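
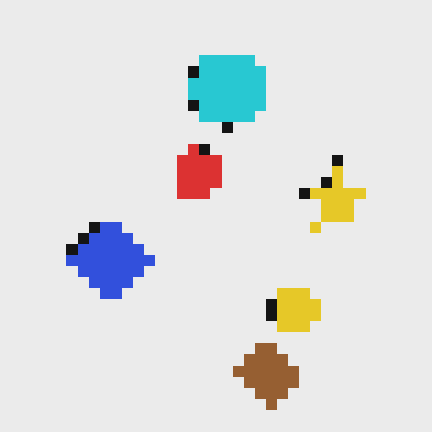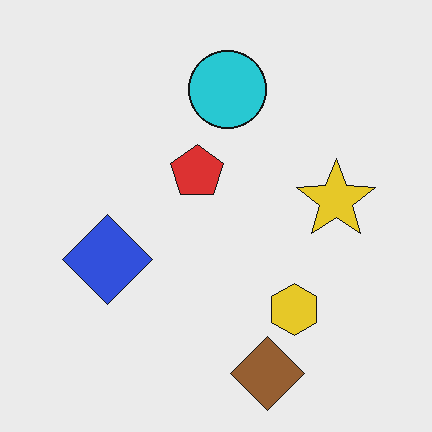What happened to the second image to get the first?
Heavily pixelated into large blocks.

Shapes are reduced to large square blocks; fine edges and outlines are lost — a downscale-then-upscale (mosaic) effect.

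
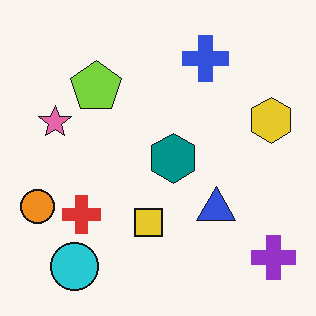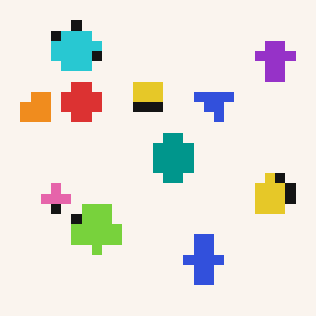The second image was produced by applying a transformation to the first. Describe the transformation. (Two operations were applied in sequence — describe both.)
It was heavily pixelated into large blocks, then flipped vertically (top ↔ bottom).

Shapes are reduced to large square blocks; fine edges and outlines are lost — a downscale-then-upscale (mosaic) effect. The cyan circle is in the bottom-left of the first image and the top-left of the second — shapes on opposite sides of the horizontal midline have swapped in a mirror flip.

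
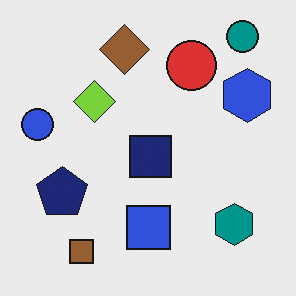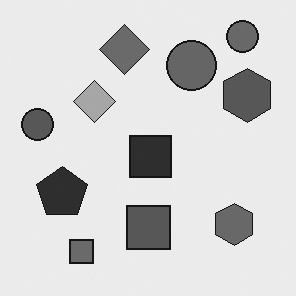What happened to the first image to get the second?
Converted to grayscale.

All color is removed — every shape is now a shade of grey.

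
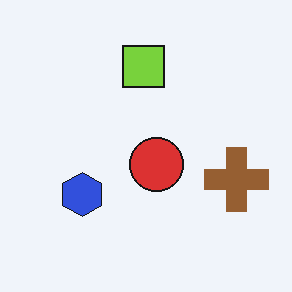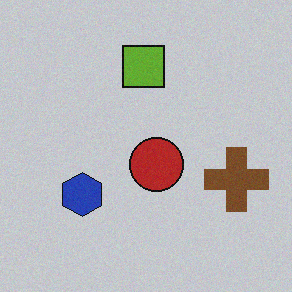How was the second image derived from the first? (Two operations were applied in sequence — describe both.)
The transformation is: slightly darkened, then degraded with a light layer of grain.

Every pixel — background and shapes alike — is uniformly darkened. Random speckle covers the whole image, including the flat background.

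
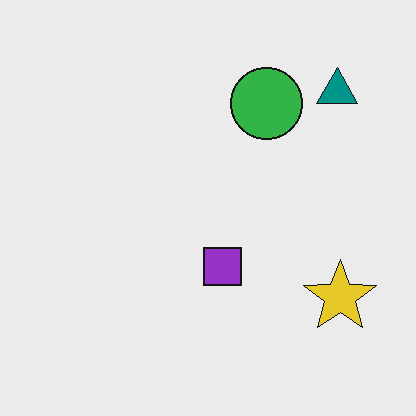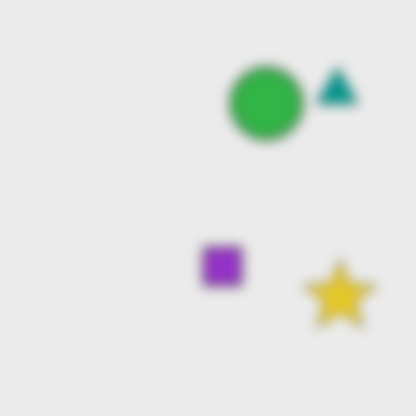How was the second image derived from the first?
The image was heavily blurred.

Shape edges and outlines are uniformly softened across the whole image.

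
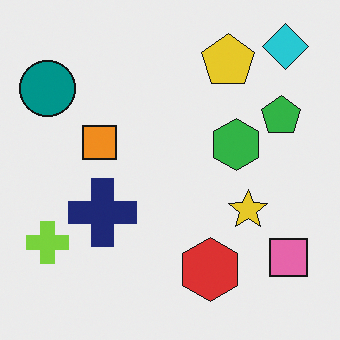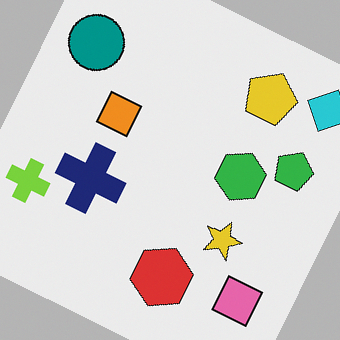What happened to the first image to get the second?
It was rotated clockwise by a clearly visible amount.

Every shape is tilted by the same angle and the image corners show triangular fill wedges — a whole-image rotation by a non-right angle.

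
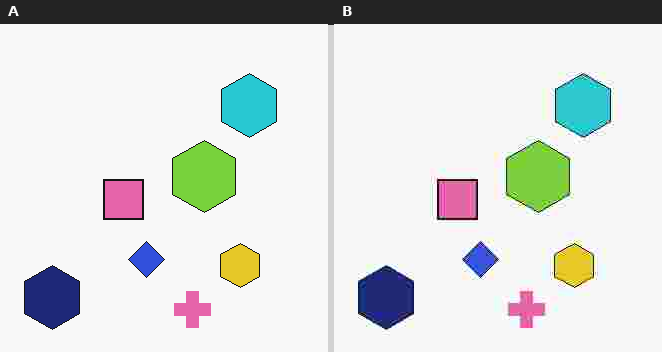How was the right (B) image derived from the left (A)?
It was heavily JPEG-compressed with obvious blocking artifacts.

Blocky 8×8 compression artifacts appear around shape edges and the flat background shows ringing — characteristic JPEG degradation.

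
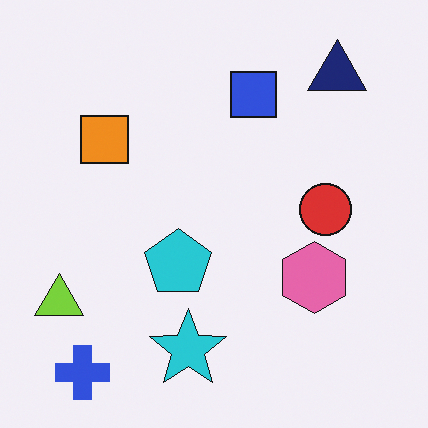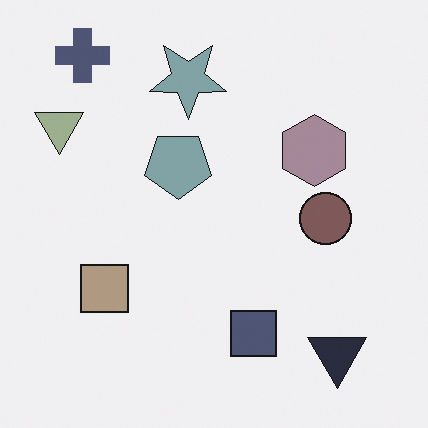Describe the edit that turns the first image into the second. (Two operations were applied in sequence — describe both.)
The transformation is: heavily desaturated, then flipped vertically (top ↔ bottom).

All colors are more muted and greyish — a global saturation change. The blue cross is in the bottom-left of the first image and the top-left of the second — shapes on opposite sides of the horizontal midline have swapped in a mirror flip.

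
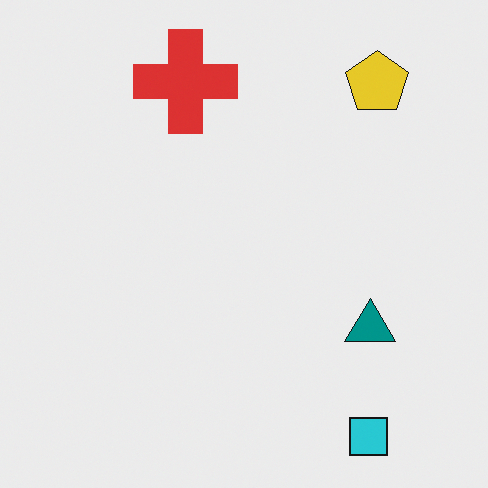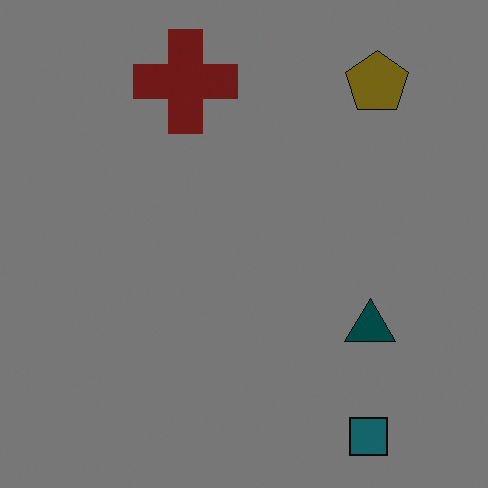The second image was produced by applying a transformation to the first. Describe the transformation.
The transformation is: substantially darkened.

Every pixel — background and shapes alike — is uniformly darkened.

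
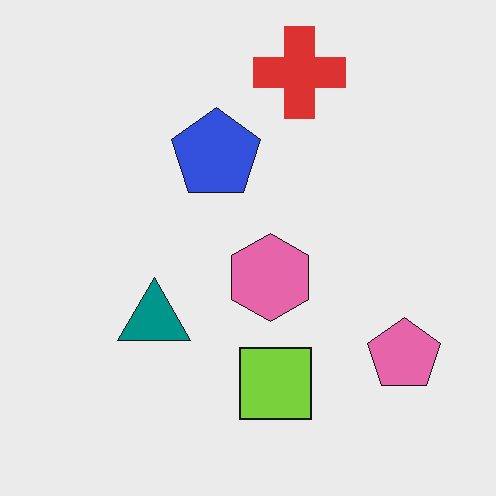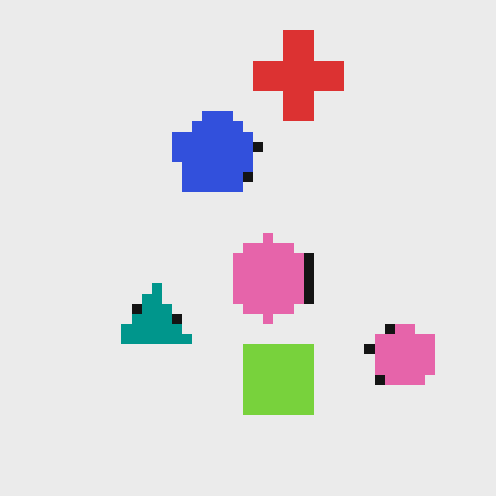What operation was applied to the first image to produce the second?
This is the original image heavily pixelated into large blocks.

Shapes are reduced to large square blocks; fine edges and outlines are lost — a downscale-then-upscale (mosaic) effect.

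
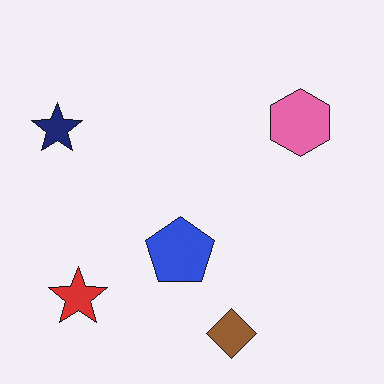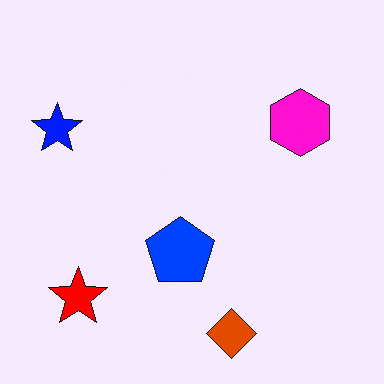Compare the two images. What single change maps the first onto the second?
Made much more vivid (saturation change).

All colors are more vivid — a global saturation change.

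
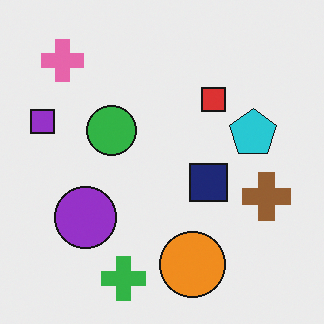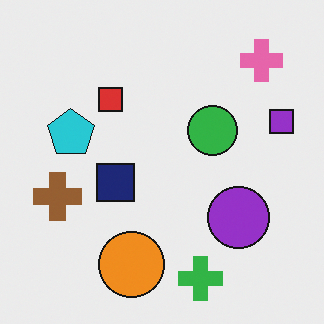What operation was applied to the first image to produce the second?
The image was flipped horizontally (left ↔ right).

The purple square is in the left of the first image and the right of the second — shapes on opposite sides of the vertical midline have swapped in a mirror flip.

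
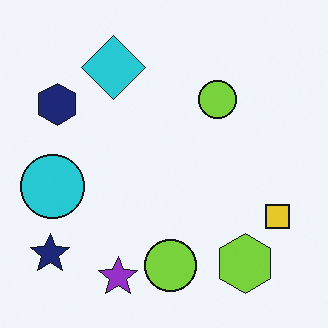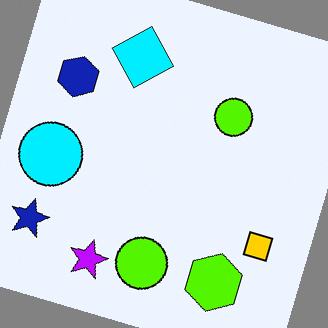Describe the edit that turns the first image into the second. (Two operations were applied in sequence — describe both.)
The transformation is: heavily oversaturated, then rotated clockwise by a clearly visible amount.

All colors are more vivid — a global saturation change. Every shape is tilted by the same angle and the image corners show triangular fill wedges — a whole-image rotation by a non-right angle.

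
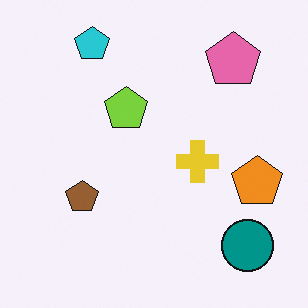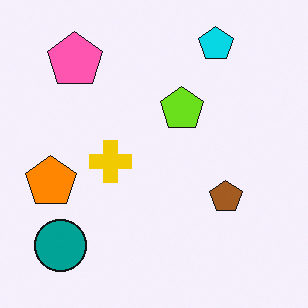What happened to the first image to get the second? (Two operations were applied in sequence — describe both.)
Flipped horizontally (left ↔ right), then slightly oversaturated.

The orange pentagon is in the right of the first image and the left of the second — shapes on opposite sides of the vertical midline have swapped in a mirror flip. All colors are more vivid — a global saturation change.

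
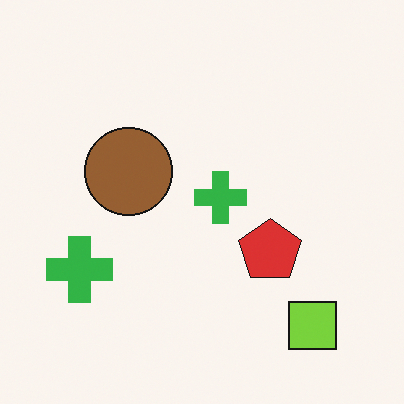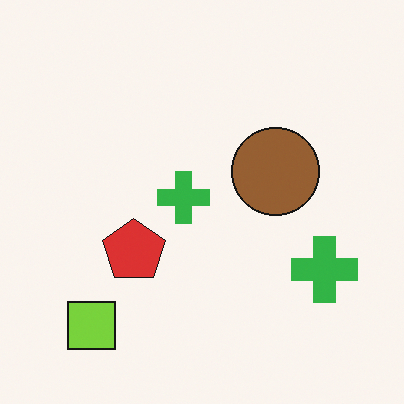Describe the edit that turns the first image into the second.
The second image is the first flipped horizontally (left ↔ right).

The lime square is in the bottom-right of the first image and the bottom-left of the second — shapes on opposite sides of the vertical midline have swapped in a mirror flip.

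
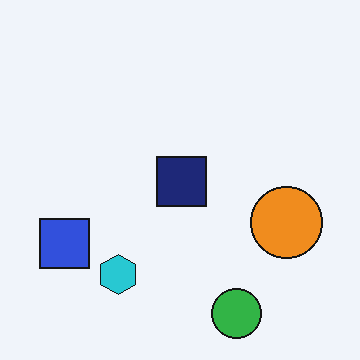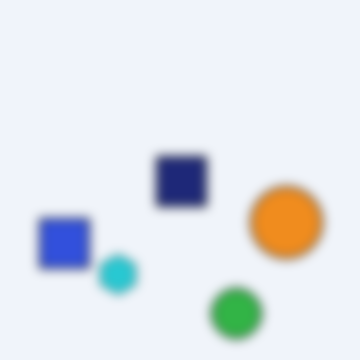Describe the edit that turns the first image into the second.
The image was strongly gaussian-blurred.

Shape edges and outlines are uniformly softened across the whole image.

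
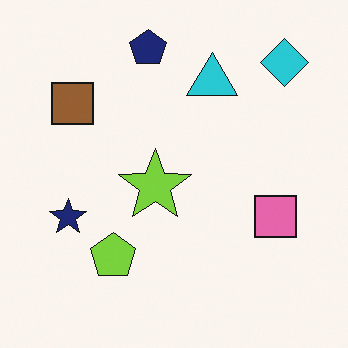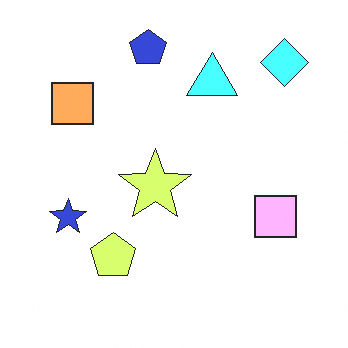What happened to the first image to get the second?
The transformation is: brightened a lot.

Every pixel — background and shapes alike — is uniformly brightened.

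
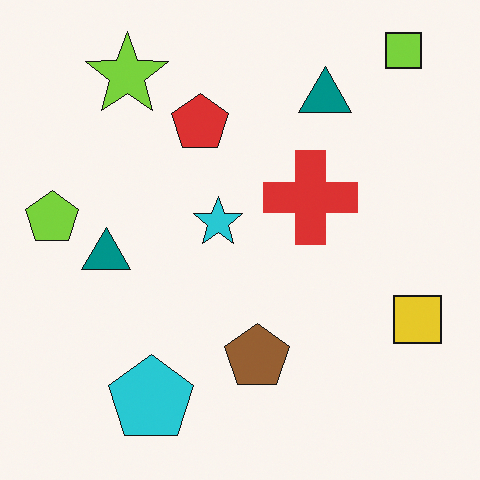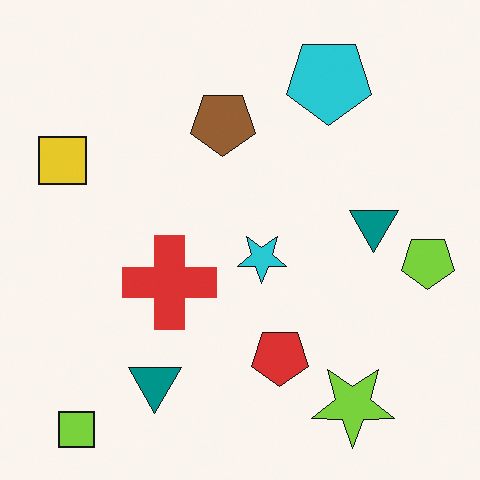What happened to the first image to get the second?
The image was rotated 180°.

The lime square sits in the top-right of the first image and the bottom-left of the second — consistent with a whole-image 180° rotation.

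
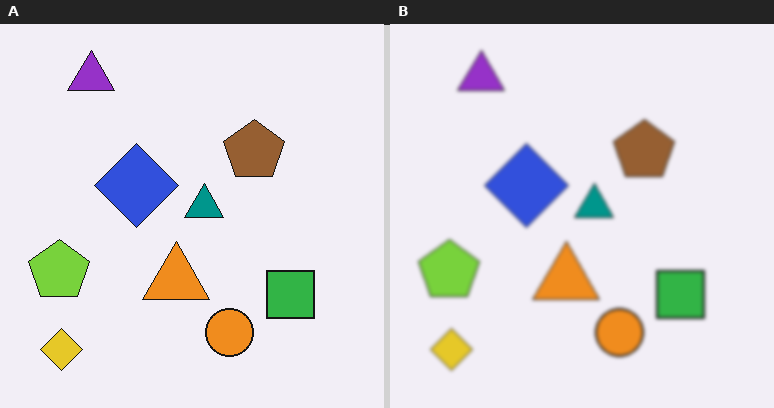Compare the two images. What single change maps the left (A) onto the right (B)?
This is the original image lightly blurred.

Shape edges and outlines are uniformly softened across the whole image.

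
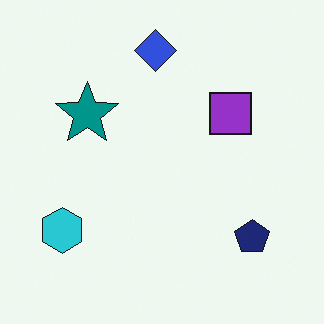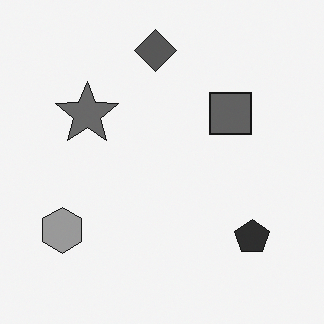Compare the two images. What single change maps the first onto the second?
This is the original image converted to grayscale.

All color is removed — every shape is now a shade of grey.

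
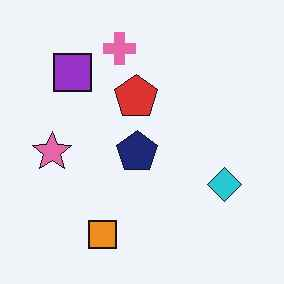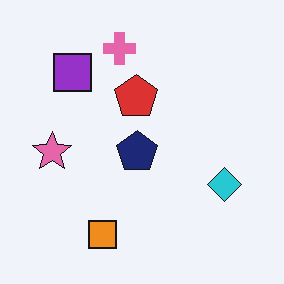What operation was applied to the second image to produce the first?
The transformation is: given moderate JPEG compression.

Blocky 8×8 compression artifacts appear around shape edges and the flat background shows ringing — characteristic JPEG degradation.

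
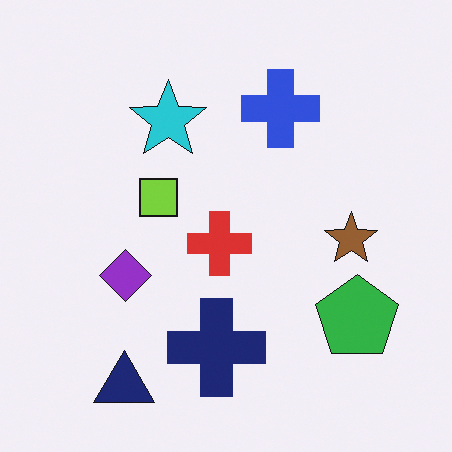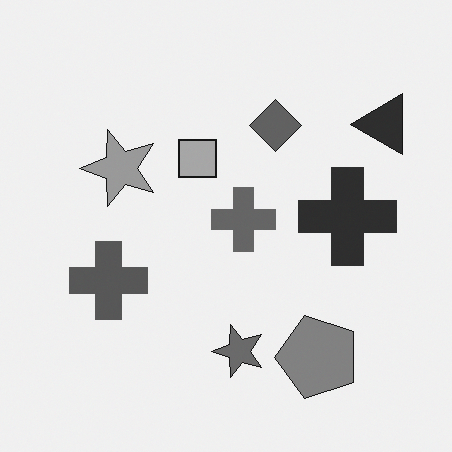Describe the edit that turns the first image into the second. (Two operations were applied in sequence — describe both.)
It was converted to grayscale, then transposed (reflected across the top-left ↔ bottom-right diagonal).

All color is removed — every shape is now a shade of grey. Shapes have swapped their row and column positions — what was in the top-right is now in the bottom-left — a diagonal reflection.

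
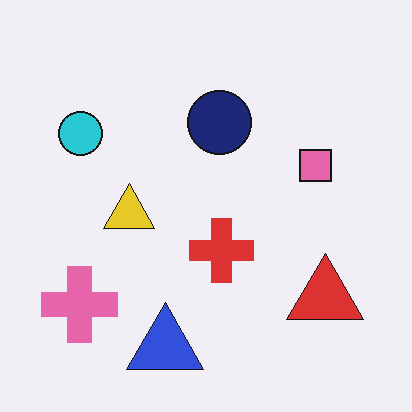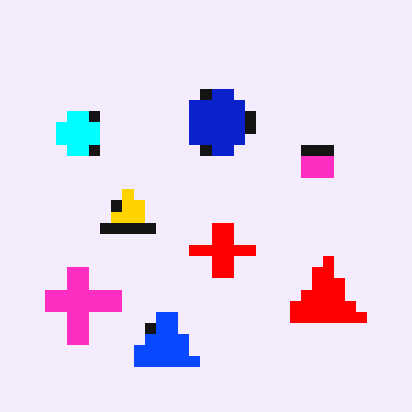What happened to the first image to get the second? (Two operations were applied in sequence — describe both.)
Coarsely pixelated, then heavily oversaturated.

Shapes are reduced to large square blocks; fine edges and outlines are lost — a downscale-then-upscale (mosaic) effect. All colors are more vivid — a global saturation change.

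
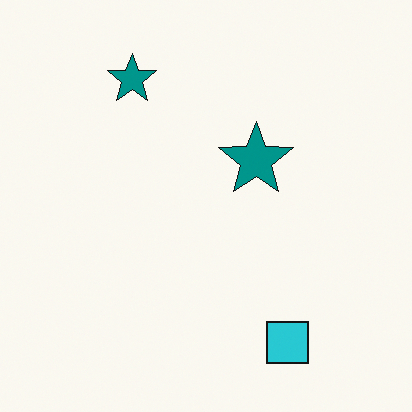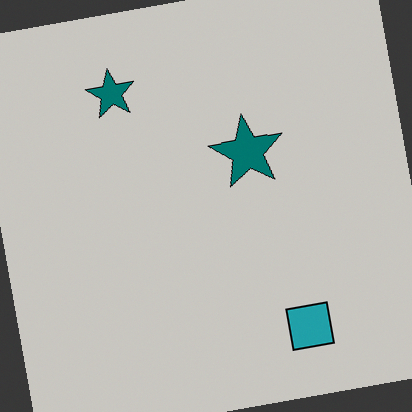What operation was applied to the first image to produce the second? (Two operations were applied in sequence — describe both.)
The transformation is: rotated counter-clockwise by a slight angle, then slightly darkened.

Every shape is tilted by the same angle and the image corners show triangular fill wedges — a whole-image rotation by a non-right angle. Every pixel — background and shapes alike — is uniformly darkened.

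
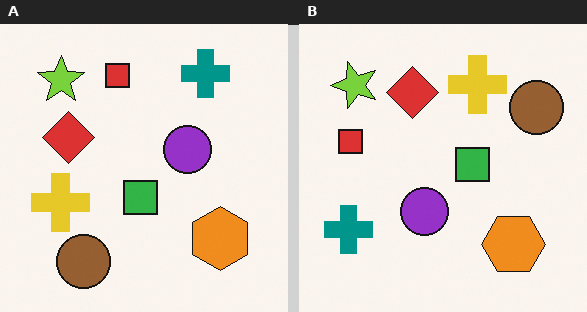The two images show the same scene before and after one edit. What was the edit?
It was transposed (reflected across the top-left ↔ bottom-right diagonal).

Shapes have swapped their row and column positions — what was in the top-right is now in the bottom-left — a diagonal reflection.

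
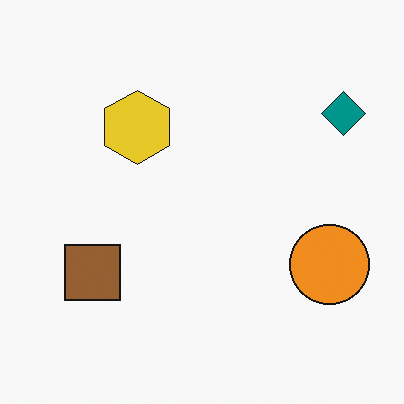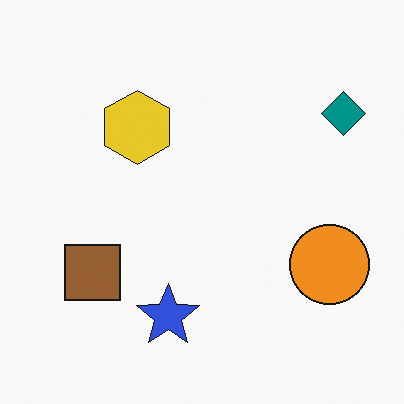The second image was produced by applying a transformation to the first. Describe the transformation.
The image was overlaid with an additional blue star.

A blue star appears in the second image that is absent from the first.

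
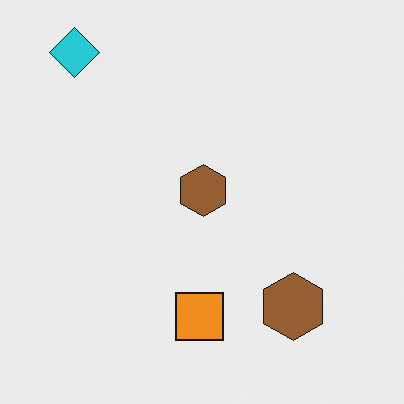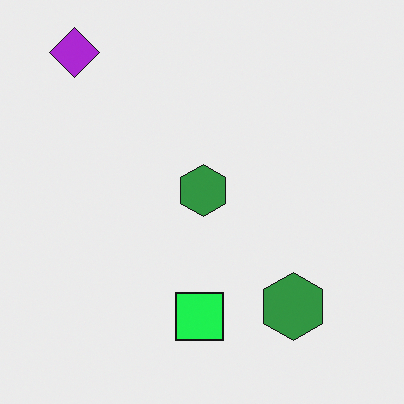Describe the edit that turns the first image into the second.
The image was hue-shifted noticeably.

Every shape's color has rotated by the same amount around the hue wheel — a uniform hue shift.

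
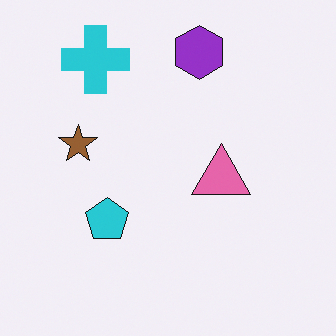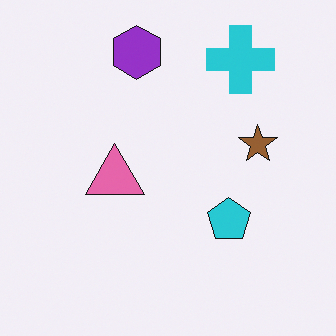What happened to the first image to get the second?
The transformation is: flipped horizontally (left ↔ right).

The brown star is in the left of the first image and the right of the second — shapes on opposite sides of the vertical midline have swapped in a mirror flip.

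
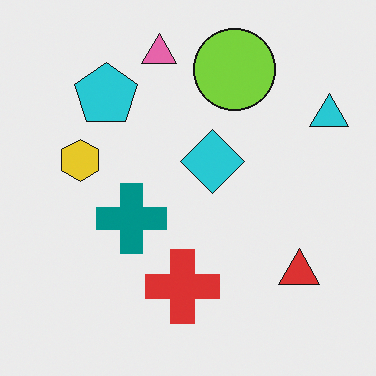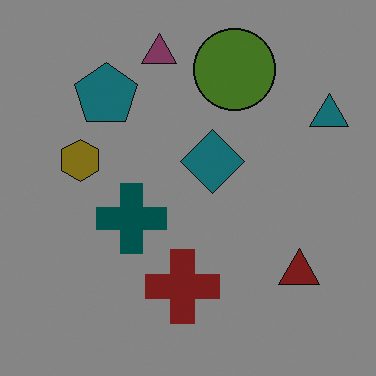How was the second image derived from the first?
This is the original image darkened a lot.

Every pixel — background and shapes alike — is uniformly darkened.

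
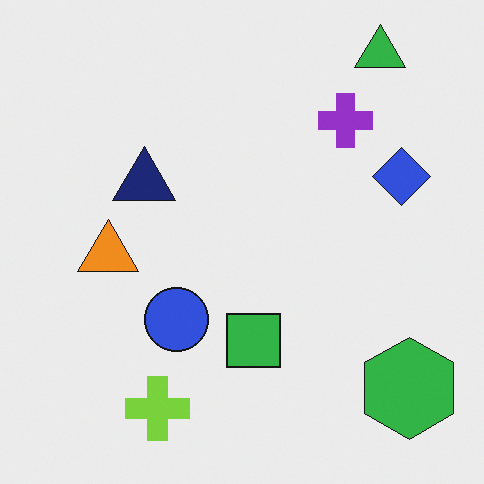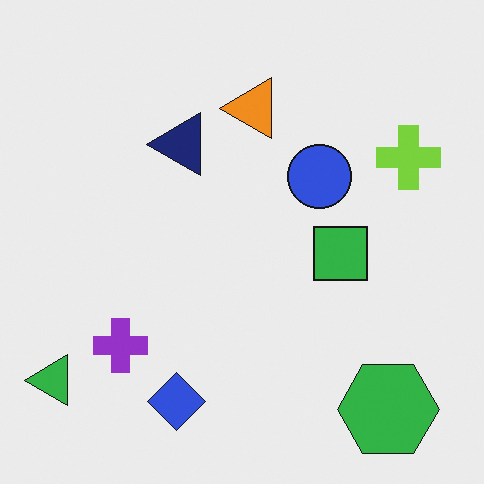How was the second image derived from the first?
This is the original image transposed (reflected across the top-left ↔ bottom-right diagonal).

Shapes have swapped their row and column positions — what was in the top-right is now in the bottom-left — a diagonal reflection.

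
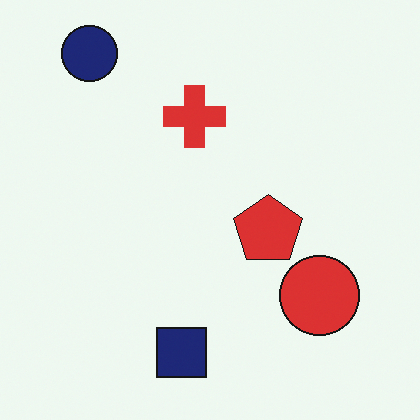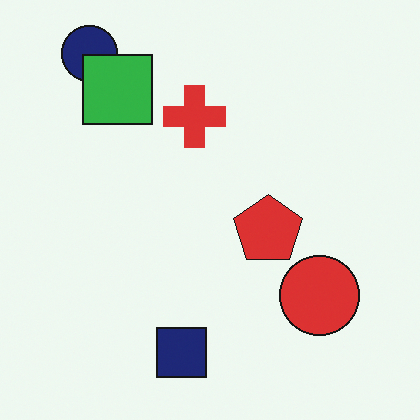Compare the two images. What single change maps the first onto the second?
The second image is the first overlaid with an additional green square.

A green square appears in the second image that is absent from the first.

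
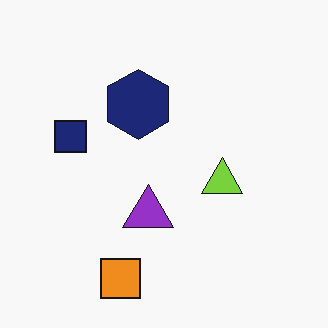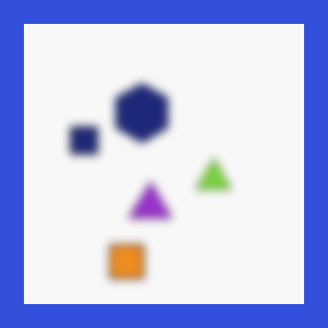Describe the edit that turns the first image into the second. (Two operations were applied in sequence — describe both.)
The transformation is: heavily blurred, then framed with a blue border.

Shape edges and outlines are uniformly softened across the whole image. A solid blue frame runs around the edge of the second image, with the content slightly shrunk inside it.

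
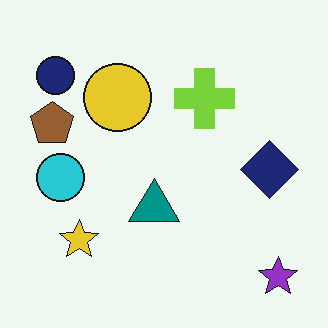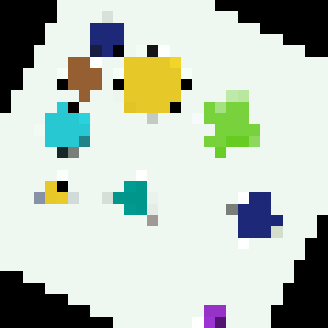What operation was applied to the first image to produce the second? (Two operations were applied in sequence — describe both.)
The image was rotated clockwise by a moderate amount, then heavily pixelated into large blocks.

Every shape is tilted by the same angle and the image corners show triangular fill wedges — a whole-image rotation by a non-right angle. Shapes are reduced to large square blocks; fine edges and outlines are lost — a downscale-then-upscale (mosaic) effect.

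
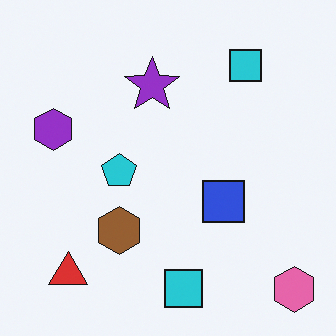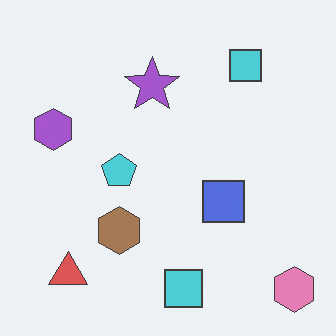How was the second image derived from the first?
The second image is the first given slightly reduced contrast.

Tones are pushed toward mid-grey across the whole image — a global contrast change.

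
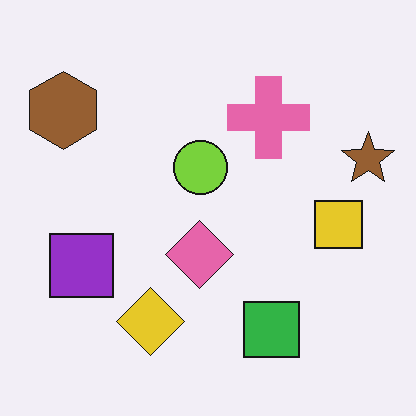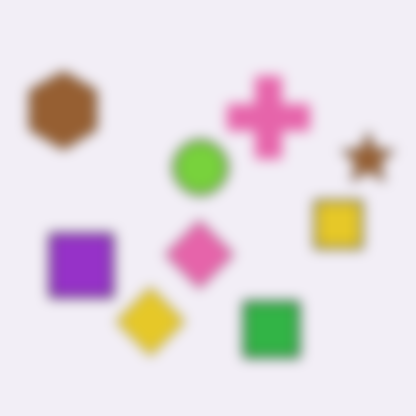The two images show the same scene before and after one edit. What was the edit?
The second image is the first heavily blurred.

Shape edges and outlines are uniformly softened across the whole image.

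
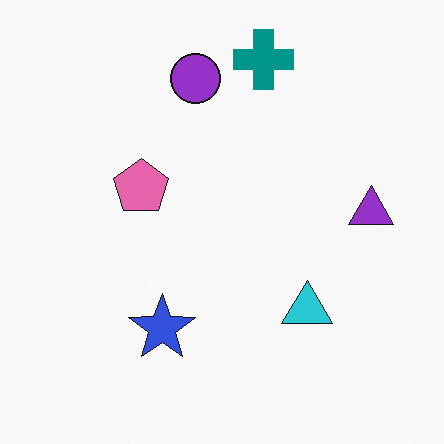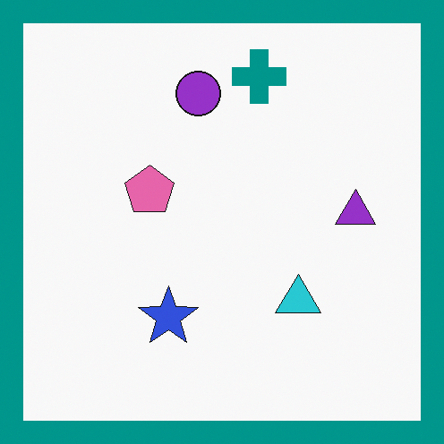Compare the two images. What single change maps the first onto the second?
It was framed with a teal border.

A solid teal frame runs around the edge of the second image, with the content slightly shrunk inside it.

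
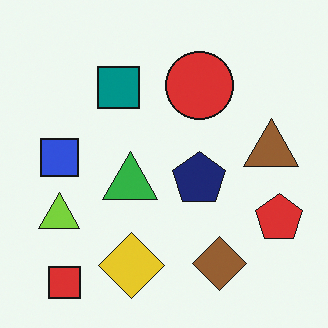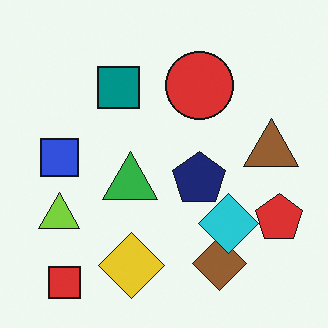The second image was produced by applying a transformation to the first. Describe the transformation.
The transformation is: overlaid with an additional cyan diamond.

A cyan diamond appears in the second image that is absent from the first.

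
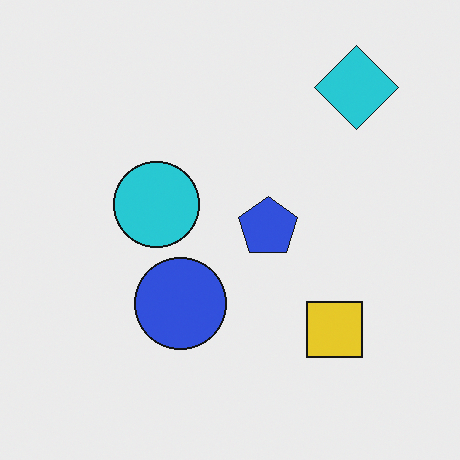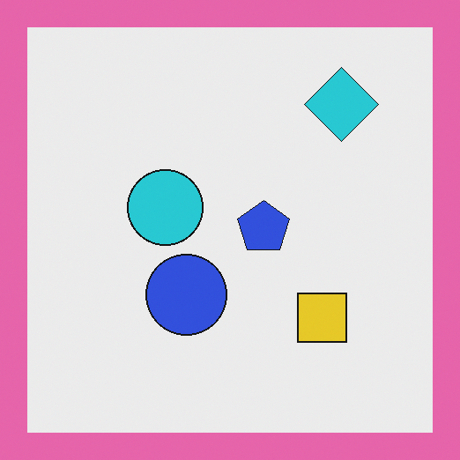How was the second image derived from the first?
The second image is the first framed with a pink border.

A solid pink frame runs around the edge of the second image, with the content slightly shrunk inside it.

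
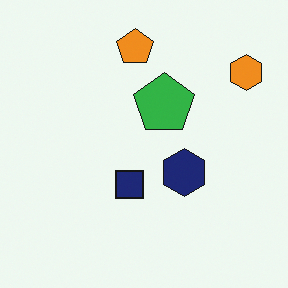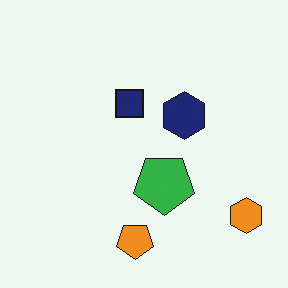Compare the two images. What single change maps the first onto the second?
The image was flipped vertically (top ↔ bottom).

The orange pentagon is in the top of the first image and the bottom of the second — shapes on opposite sides of the horizontal midline have swapped in a mirror flip.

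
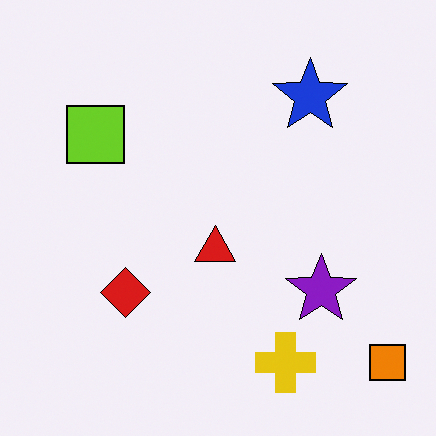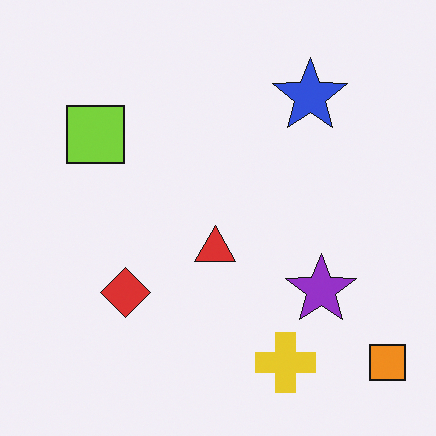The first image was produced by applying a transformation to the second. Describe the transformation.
The image was given slightly increased contrast.

Tones are pushed away from mid-grey across the whole image — a global contrast change.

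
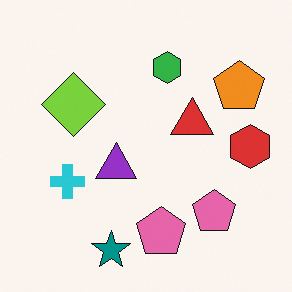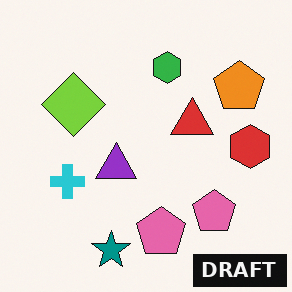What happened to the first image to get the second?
The image was watermarked with the text "DRAFT" in the lower-right corner.

A dark label reading "DRAFT" appears in the lower-right corner.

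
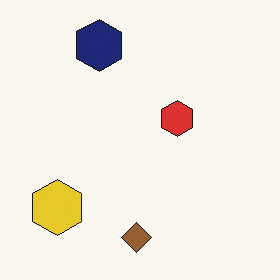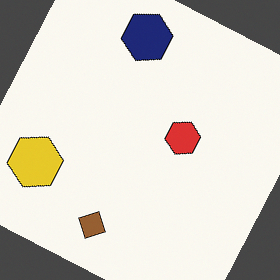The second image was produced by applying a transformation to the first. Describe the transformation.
The second image is the first rotated clockwise by a clearly visible amount.

Every shape is tilted by the same angle and the image corners show triangular fill wedges — a whole-image rotation by a non-right angle.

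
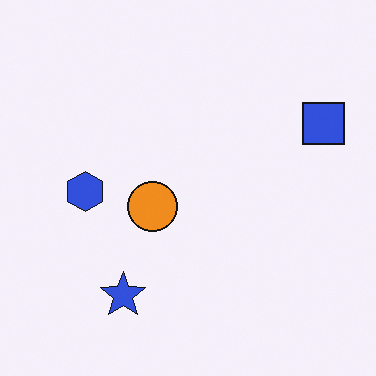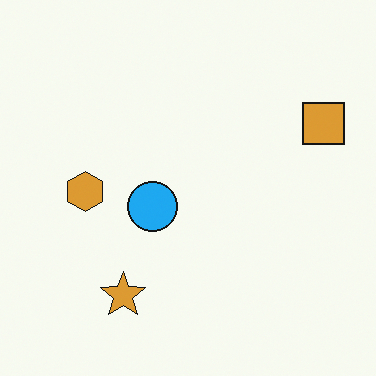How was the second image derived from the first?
It was hue-shifted by a large amount.

Every shape's color has rotated by the same amount around the hue wheel — a uniform hue shift.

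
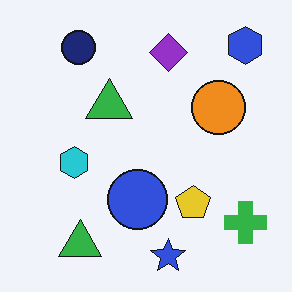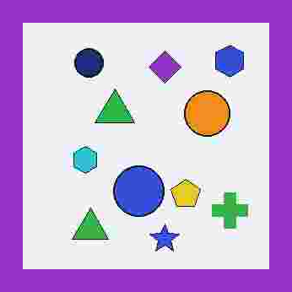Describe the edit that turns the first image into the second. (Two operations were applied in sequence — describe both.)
This is the original image degraded with heavy JPEG compression, then framed with a purple border.

Blocky 8×8 compression artifacts appear around shape edges and the flat background shows ringing — characteristic JPEG degradation. A solid purple frame runs around the edge of the second image, with the content slightly shrunk inside it.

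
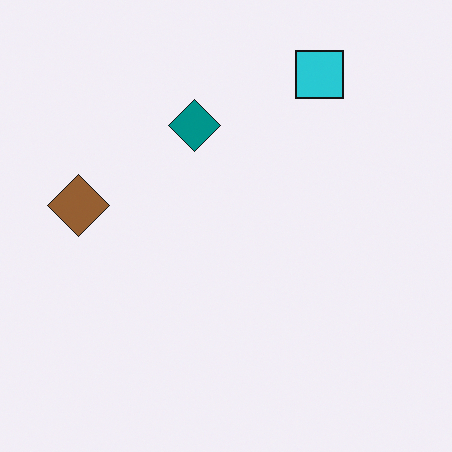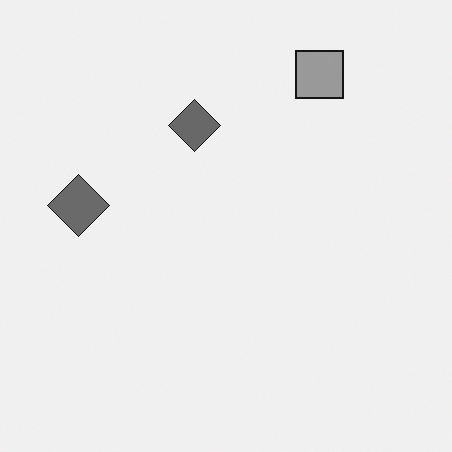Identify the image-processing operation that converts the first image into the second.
The image was converted to grayscale.

All color is removed — every shape is now a shade of grey.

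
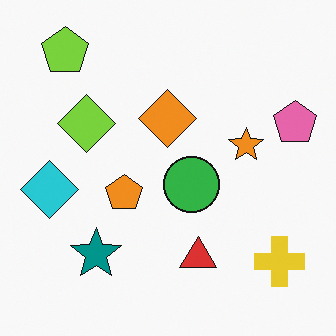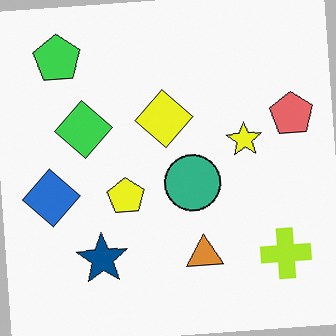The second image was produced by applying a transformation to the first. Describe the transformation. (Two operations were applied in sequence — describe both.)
It was rotated counter-clockwise by a small amount, then hue-shifted by a small amount.

Every shape is tilted by the same angle and the image corners show triangular fill wedges — a whole-image rotation by a non-right angle. Every shape's color has rotated by the same amount around the hue wheel — a uniform hue shift.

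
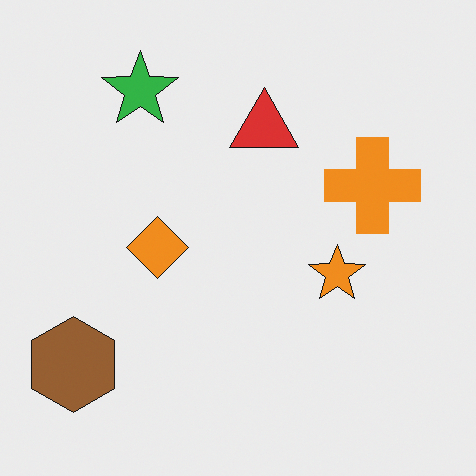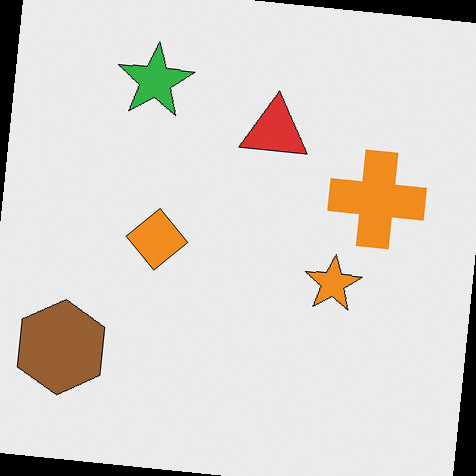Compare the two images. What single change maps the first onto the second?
The second image is the first rotated clockwise by a slight angle.

Every shape is tilted by the same angle and the image corners show triangular fill wedges — a whole-image rotation by a non-right angle.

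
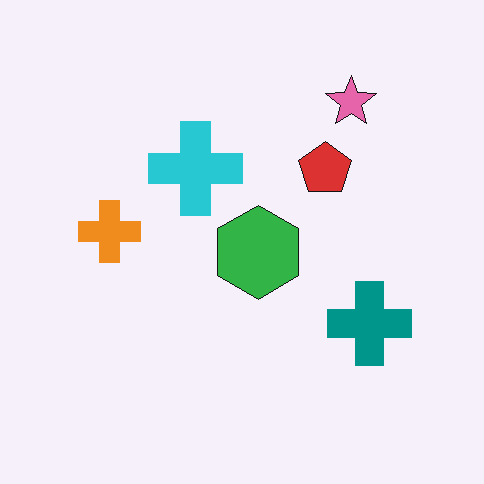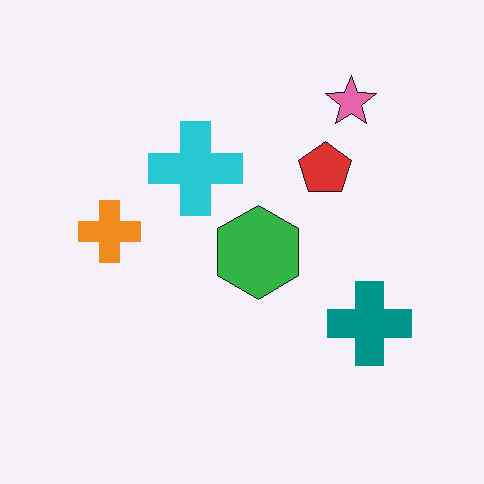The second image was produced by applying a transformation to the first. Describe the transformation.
The transformation is: JPEG-compressed with visible artifacts.

Blocky 8×8 compression artifacts appear around shape edges and the flat background shows ringing — characteristic JPEG degradation.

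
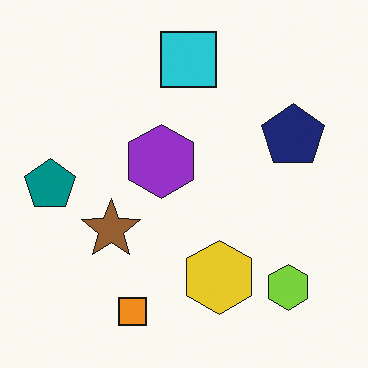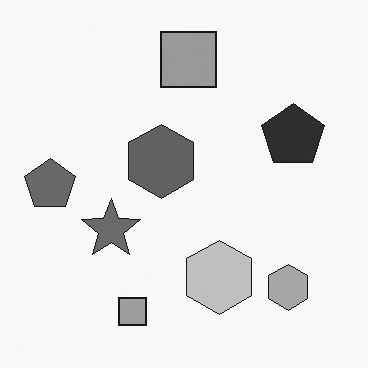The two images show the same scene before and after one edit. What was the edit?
Converted to grayscale.

All color is removed — every shape is now a shade of grey.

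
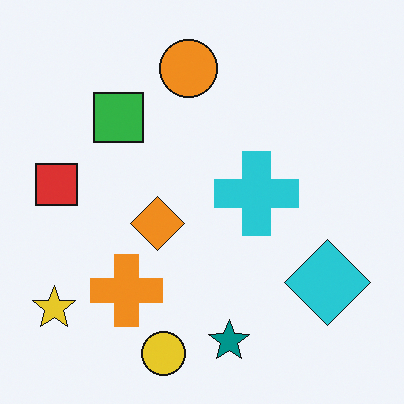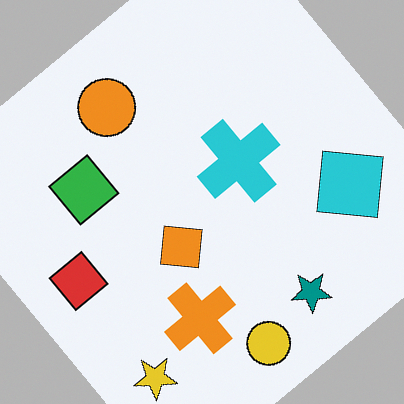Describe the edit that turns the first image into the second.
The image was rotated counter-clockwise by a large amount — several tens of degrees.

Every shape is tilted by the same angle and the image corners show triangular fill wedges — a whole-image rotation by a non-right angle.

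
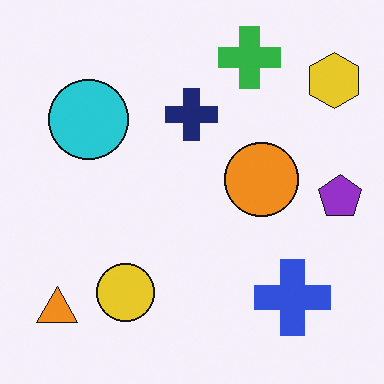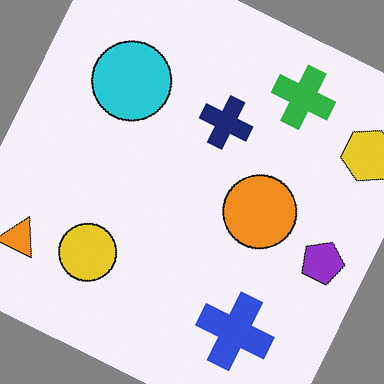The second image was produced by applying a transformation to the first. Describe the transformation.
The transformation is: rotated clockwise by a moderate amount.

Every shape is tilted by the same angle and the image corners show triangular fill wedges — a whole-image rotation by a non-right angle.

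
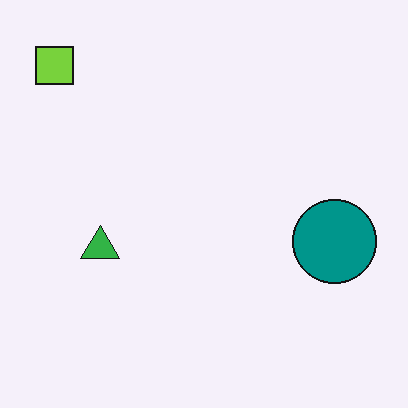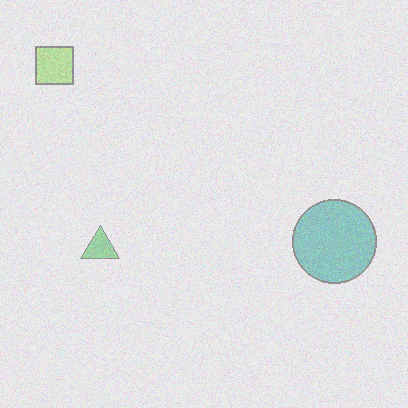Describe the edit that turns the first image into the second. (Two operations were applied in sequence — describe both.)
The image was degraded with heavy additive noise, then washed out (contrast reduced).

Random speckle covers the whole image, including the flat background. Tones are pushed toward mid-grey across the whole image — a global contrast change.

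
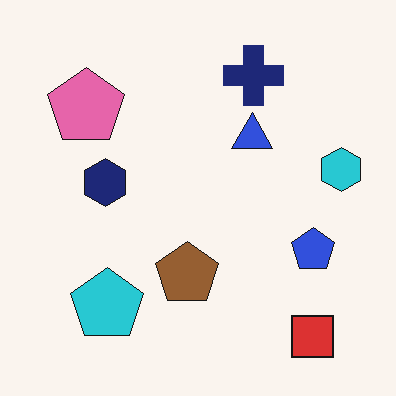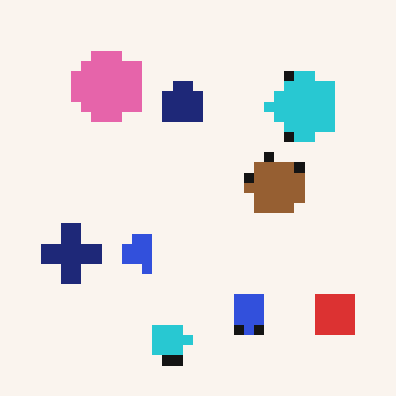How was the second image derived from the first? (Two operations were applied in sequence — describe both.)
The second image is the first transposed (reflected across the top-left ↔ bottom-right diagonal), then coarsely pixelated.

Shapes have swapped their row and column positions — what was in the top-right is now in the bottom-left — a diagonal reflection. Shapes are reduced to large square blocks; fine edges and outlines are lost — a downscale-then-upscale (mosaic) effect.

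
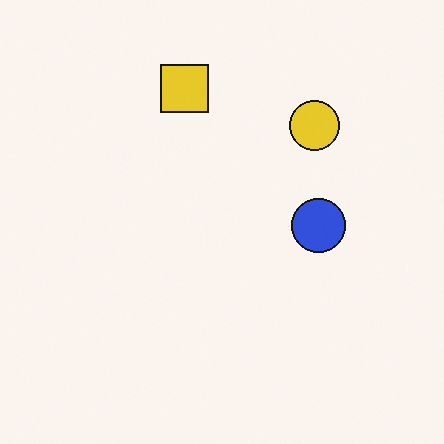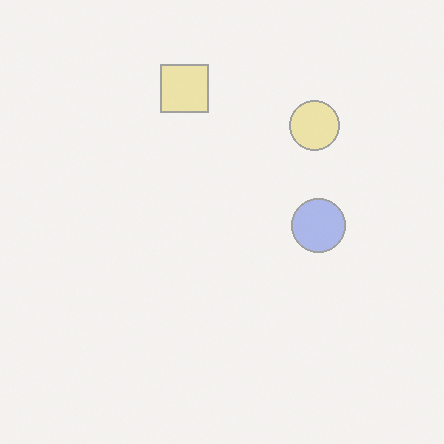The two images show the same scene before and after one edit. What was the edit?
The second image is the first washed out (contrast reduced).

Tones are pushed toward mid-grey across the whole image — a global contrast change.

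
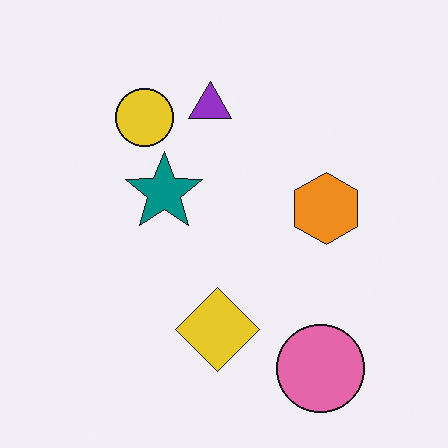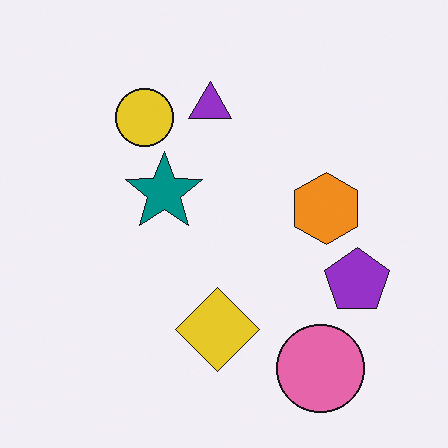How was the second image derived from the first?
Overlaid with an additional purple pentagon.

A purple pentagon appears in the second image that is absent from the first.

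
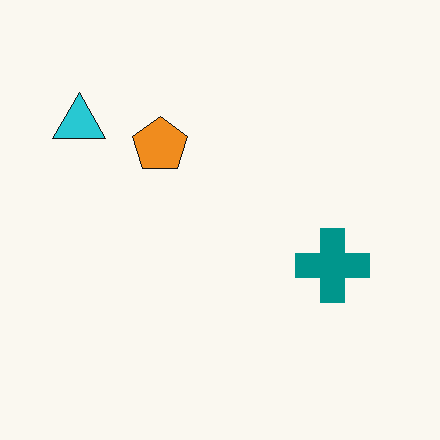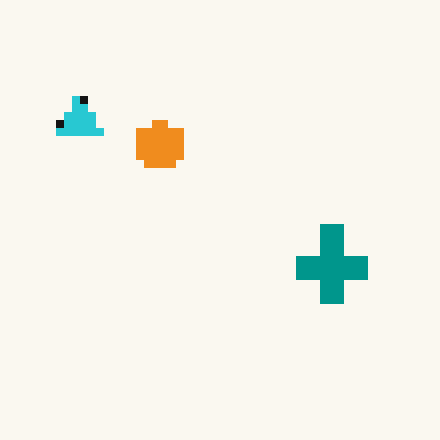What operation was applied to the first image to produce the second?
It was pixelated into visible square blocks.

Shapes are reduced to large square blocks; fine edges and outlines are lost — a downscale-then-upscale (mosaic) effect.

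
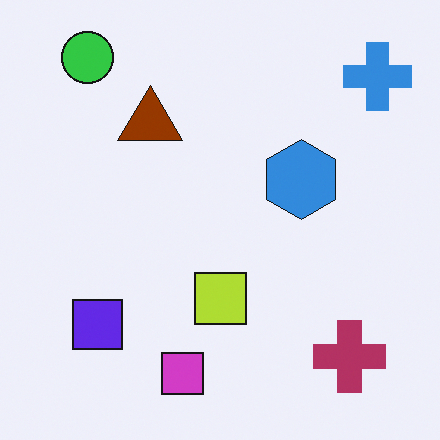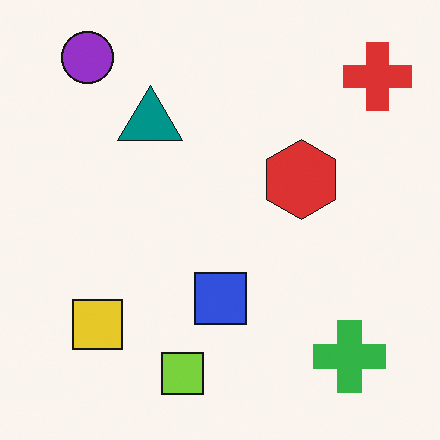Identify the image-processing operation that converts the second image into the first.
The first image is the second hue-shifted through roughly half the color wheel.

Every shape's color has rotated by the same amount around the hue wheel — a uniform hue shift.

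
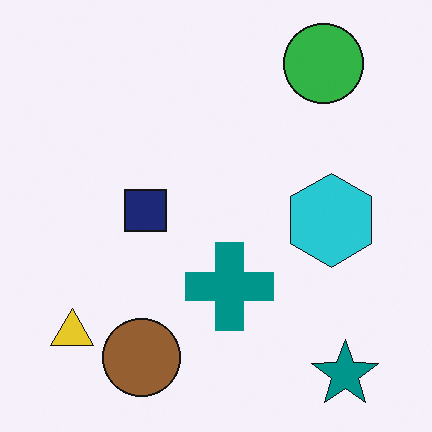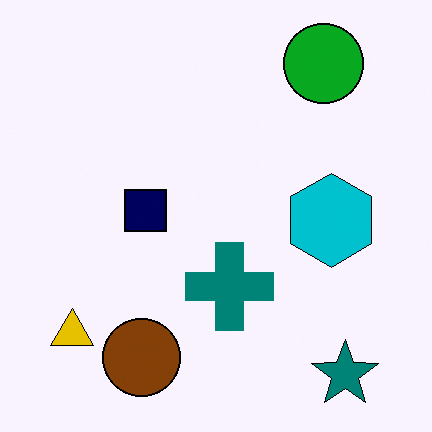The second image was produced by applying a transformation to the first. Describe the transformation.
This is the original image given slightly increased contrast.

Tones are pushed away from mid-grey across the whole image — a global contrast change.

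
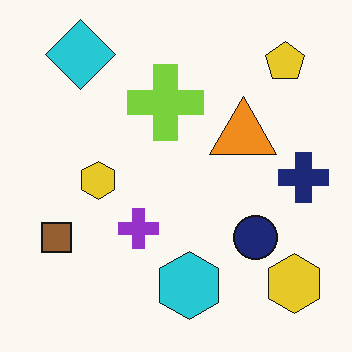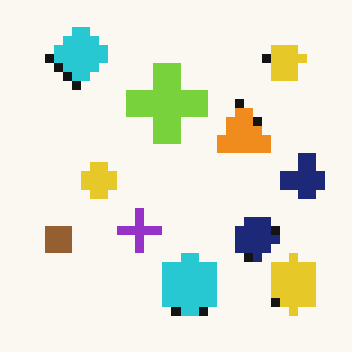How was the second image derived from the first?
Coarsely pixelated.

Shapes are reduced to large square blocks; fine edges and outlines are lost — a downscale-then-upscale (mosaic) effect.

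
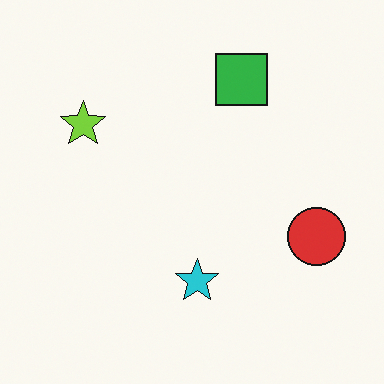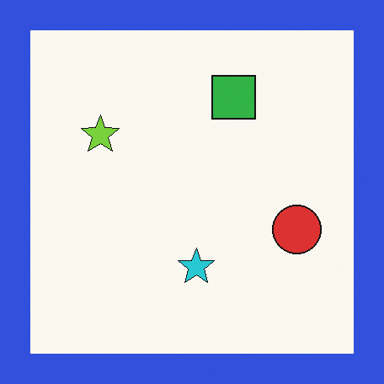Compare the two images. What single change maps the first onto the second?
This is the original image framed with a blue border.

A solid blue frame runs around the edge of the second image, with the content slightly shrunk inside it.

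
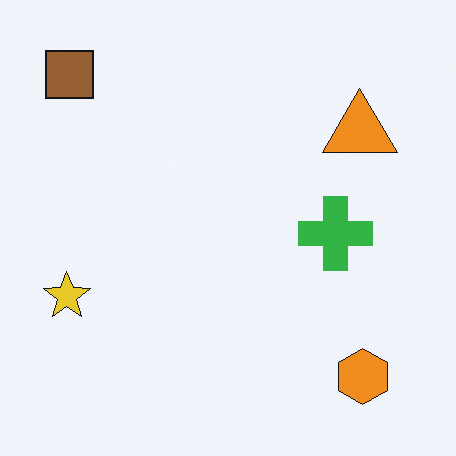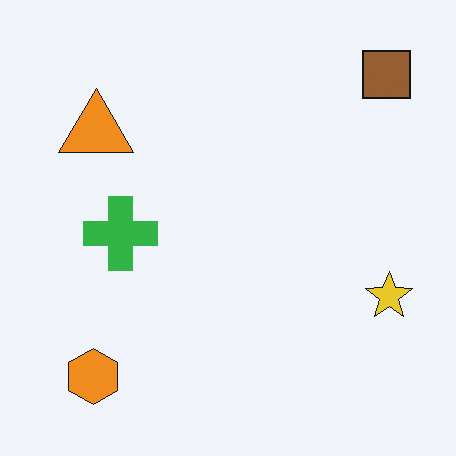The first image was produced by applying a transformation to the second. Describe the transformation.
The first image is the second flipped horizontally (left ↔ right).

The yellow star is in the right of the second image and the left of the first — shapes on opposite sides of the vertical midline have swapped in a mirror flip.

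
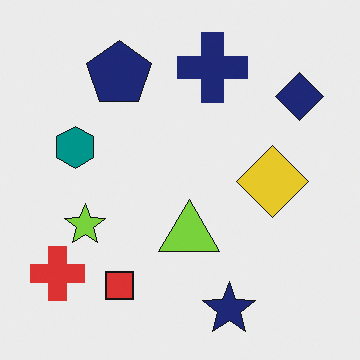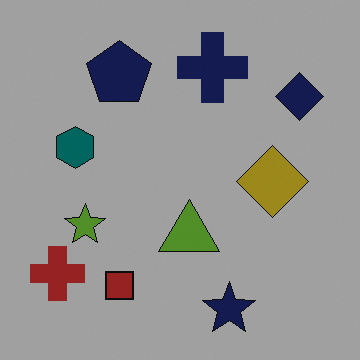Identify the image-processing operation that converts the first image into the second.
This is the original image darkened a lot.

Every pixel — background and shapes alike — is uniformly darkened.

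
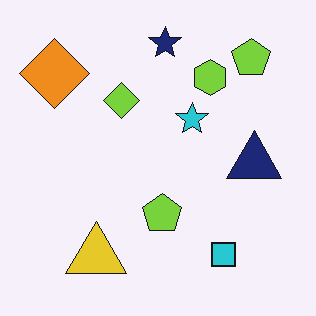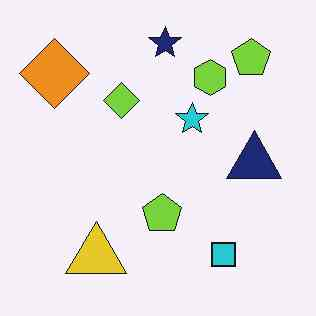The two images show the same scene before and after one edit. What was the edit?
The transformation is: given moderate JPEG compression.

Blocky 8×8 compression artifacts appear around shape edges and the flat background shows ringing — characteristic JPEG degradation.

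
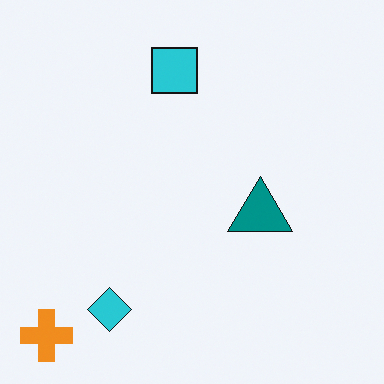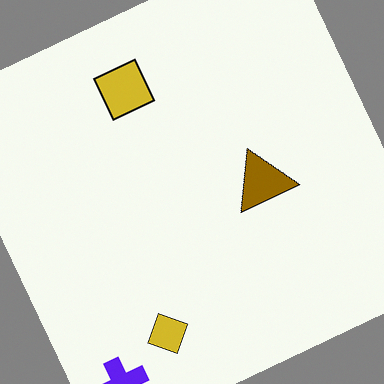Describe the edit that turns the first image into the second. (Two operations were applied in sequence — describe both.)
The image was hue-shifted through roughly half the color wheel, then rotated counter-clockwise by a clearly visible amount.

Every shape's color has rotated by the same amount around the hue wheel — a uniform hue shift. Every shape is tilted by the same angle and the image corners show triangular fill wedges — a whole-image rotation by a non-right angle.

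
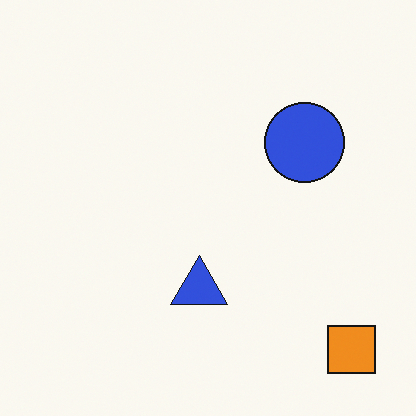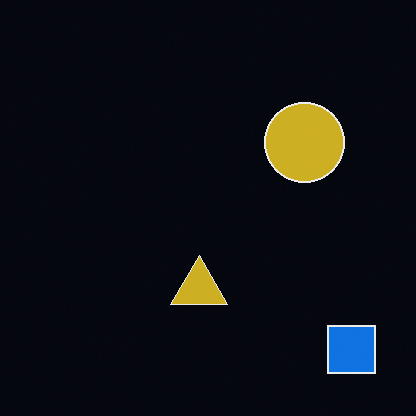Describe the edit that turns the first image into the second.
The image was color-inverted (negative).

The light background has become dark and every shape's color is its complement — a photographic negative.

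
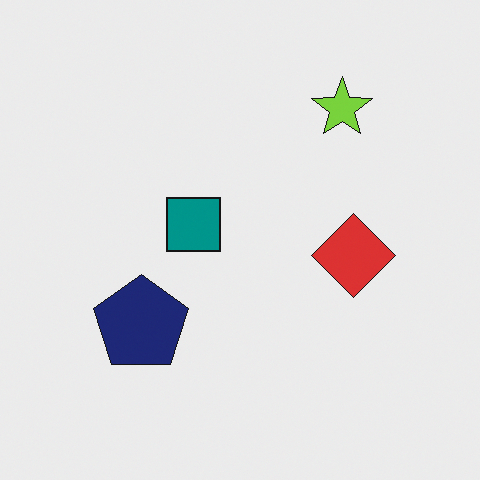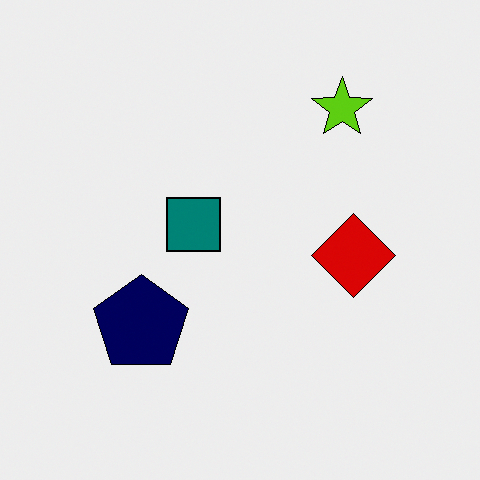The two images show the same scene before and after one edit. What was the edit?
The second image is the first given slightly increased contrast.

Tones are pushed away from mid-grey across the whole image — a global contrast change.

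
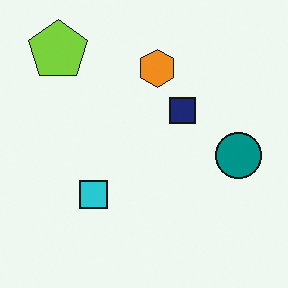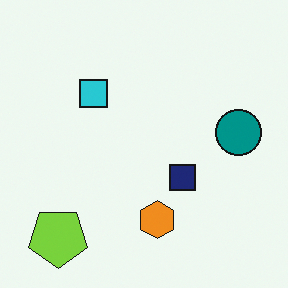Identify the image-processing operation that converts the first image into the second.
The second image is the first flipped vertically (top ↔ bottom).

The lime pentagon is in the top-left of the first image and the bottom-left of the second — shapes on opposite sides of the horizontal midline have swapped in a mirror flip.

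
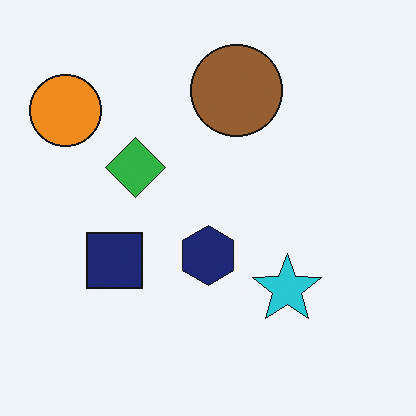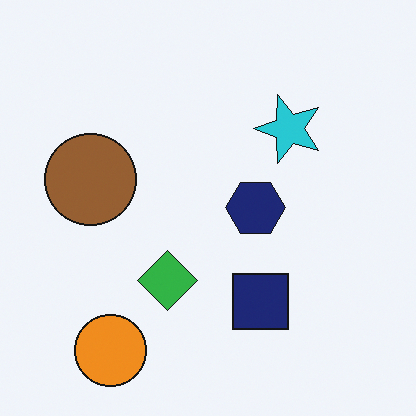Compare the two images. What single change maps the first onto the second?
The second image is the first rotated 90° counter-clockwise.

The orange circle sits in the top-left of the first image and the bottom-left of the second — consistent with a whole-image 90° counter-clockwise rotation.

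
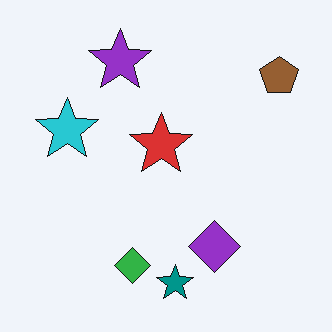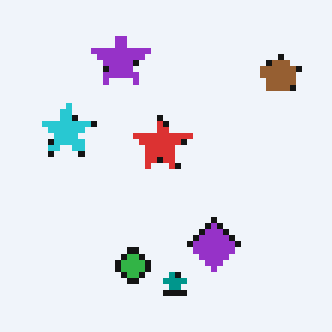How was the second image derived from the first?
The second image is the first moderately pixelated.

Shapes are reduced to large square blocks; fine edges and outlines are lost — a downscale-then-upscale (mosaic) effect.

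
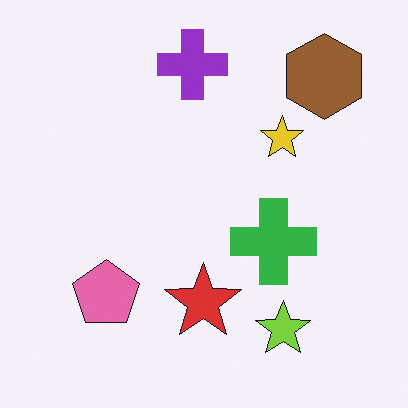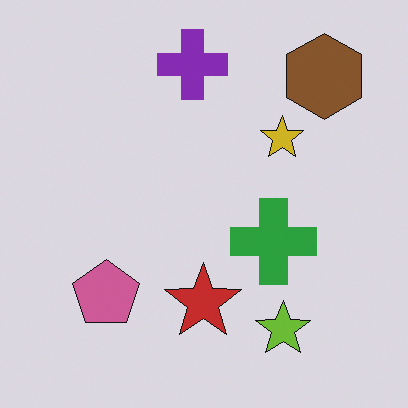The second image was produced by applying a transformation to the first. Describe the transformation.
The second image is the first darkened a little.

Every pixel — background and shapes alike — is uniformly darkened.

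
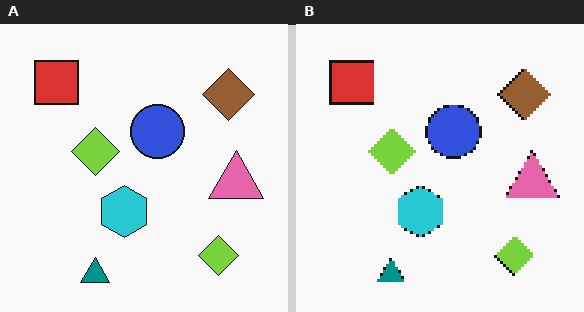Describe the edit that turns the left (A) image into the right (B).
It was lightly pixelated (a mild mosaic effect).

Shapes are reduced to large square blocks; fine edges and outlines are lost — a downscale-then-upscale (mosaic) effect.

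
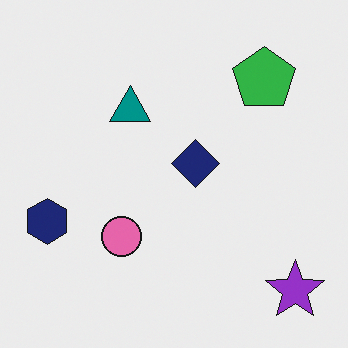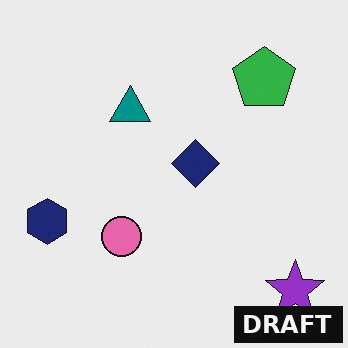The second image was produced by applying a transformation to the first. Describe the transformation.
The image was watermarked with the text "DRAFT" in the lower-right corner.

A dark label reading "DRAFT" appears in the lower-right corner.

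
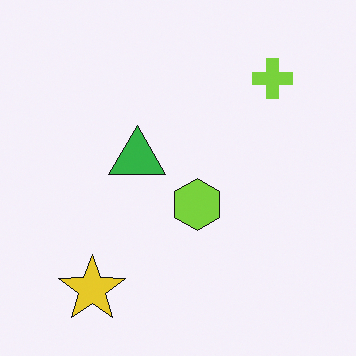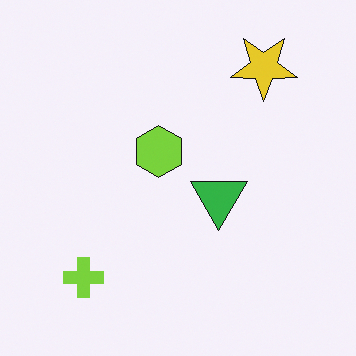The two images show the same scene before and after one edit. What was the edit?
This is the original image rotated 180°.

The yellow star sits in the bottom-left of the first image and the top-right of the second — consistent with a whole-image 180° rotation.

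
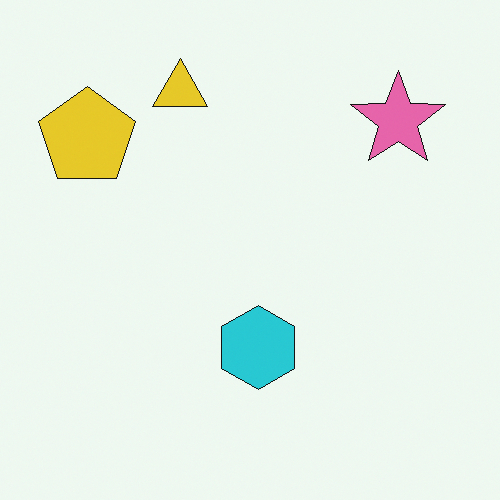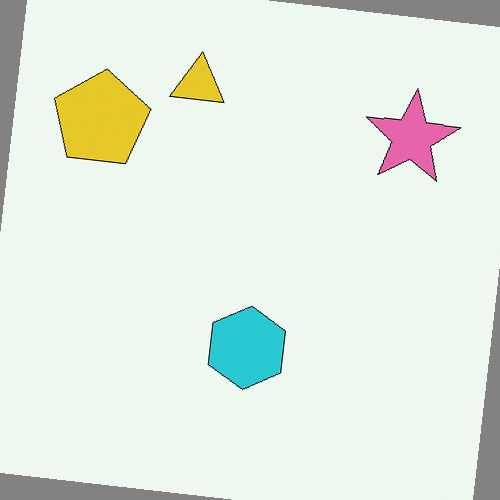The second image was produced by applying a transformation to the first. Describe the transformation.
This is the original image rotated clockwise by a few degrees.

Every shape is tilted by the same angle and the image corners show triangular fill wedges — a whole-image rotation by a non-right angle.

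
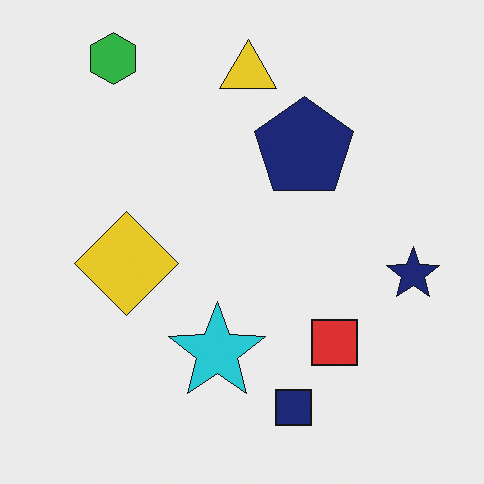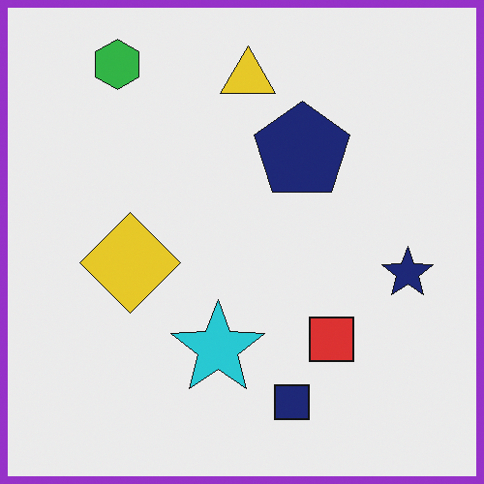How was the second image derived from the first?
This is the original image framed with a purple border.

A solid purple frame runs around the edge of the second image, with the content slightly shrunk inside it.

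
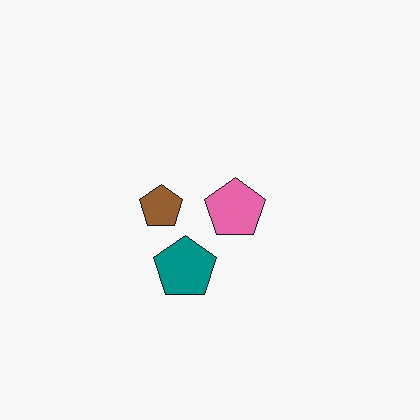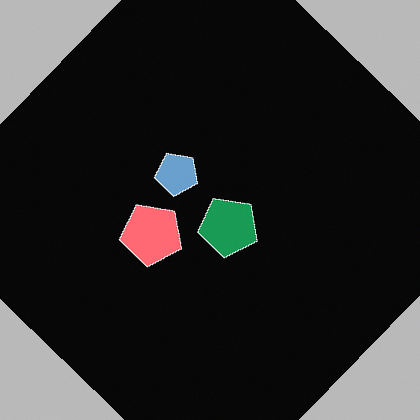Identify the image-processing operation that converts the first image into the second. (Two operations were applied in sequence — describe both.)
This is the original image rotated clockwise by a large amount — several tens of degrees, then color-inverted (negative).

Every shape is tilted by the same angle and the image corners show triangular fill wedges — a whole-image rotation by a non-right angle. The light background has become dark and every shape's color is its complement — a photographic negative.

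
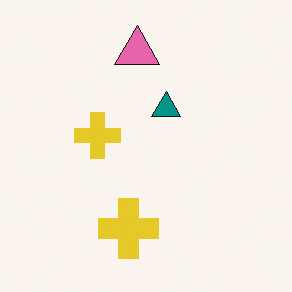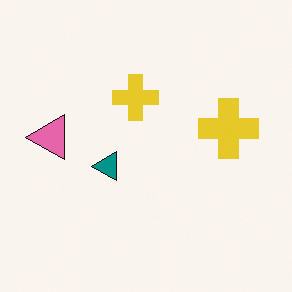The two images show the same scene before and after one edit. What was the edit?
It was transposed (reflected across the top-left ↔ bottom-right diagonal).

Shapes have swapped their row and column positions — what was in the top-right is now in the bottom-left — a diagonal reflection.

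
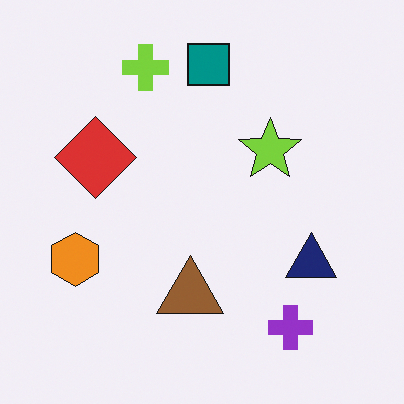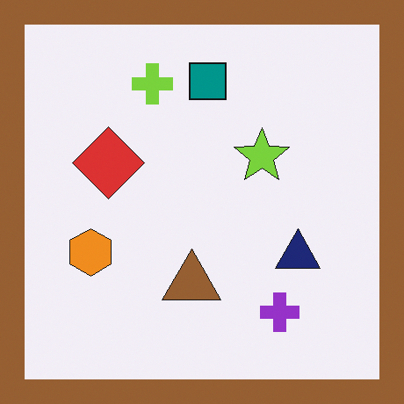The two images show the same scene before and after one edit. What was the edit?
The transformation is: framed with a brown border.

A solid brown frame runs around the edge of the second image, with the content slightly shrunk inside it.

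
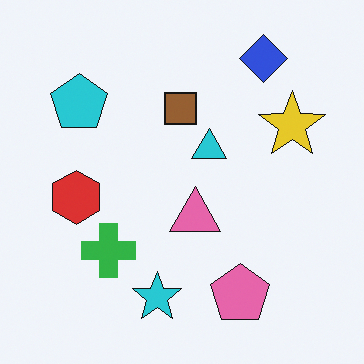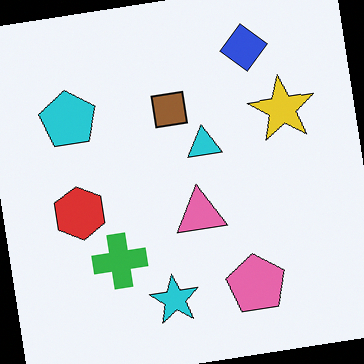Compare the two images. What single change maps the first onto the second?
The transformation is: rotated counter-clockwise by a small amount.

Every shape is tilted by the same angle and the image corners show triangular fill wedges — a whole-image rotation by a non-right angle.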